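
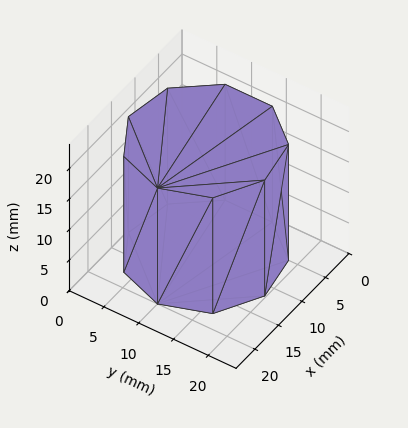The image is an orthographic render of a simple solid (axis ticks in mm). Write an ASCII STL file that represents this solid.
Reading the render: the shape is a regular 9-sided prism (a cylinder approximated with 9 flat sides), circumscribed radius ≈ 10 mm, height ≈ 19 mm (dimensions read to the nearest mm from the axis ticks). For the STL, each face is triangulated and given an outward normal.

solid part
  facet normal 0.0000 0.0000 -1.0000
    outer loop
      vertex 11.7 19.8 0.0
      vertex 17.7 16.4 0.0
      vertex 20.0 10.0 0.0
    endloop
  endfacet
  facet normal 0.0000 0.0000 -1.0000
    outer loop
      vertex 5.0 18.7 0.0
      vertex 11.7 19.8 0.0
      vertex 20.0 10.0 0.0
    endloop
  endfacet
  facet normal 0.0000 0.0000 -1.0000
    outer loop
      vertex 0.6 13.4 0.0
      vertex 5.0 18.7 0.0
      vertex 20.0 10.0 0.0
    endloop
  endfacet
  facet normal 0.0000 0.0000 -1.0000
    outer loop
      vertex 0.6 6.6 0.0
      vertex 0.6 13.4 0.0
      vertex 20.0 10.0 0.0
    endloop
  endfacet
  facet normal 0.0000 0.0000 -1.0000
    outer loop
      vertex 5.0 1.3 0.0
      vertex 0.6 6.6 0.0
      vertex 20.0 10.0 0.0
    endloop
  endfacet
  facet normal 0.0000 0.0000 -1.0000
    outer loop
      vertex 11.7 0.2 0.0
      vertex 5.0 1.3 0.0
      vertex 20.0 10.0 0.0
    endloop
  endfacet
  facet normal 0.0000 0.0000 -1.0000
    outer loop
      vertex 17.7 3.6 0.0
      vertex 11.7 0.2 0.0
      vertex 20.0 10.0 0.0
    endloop
  endfacet
  facet normal 0.0000 0.0000 1.0000
    outer loop
      vertex 20.0 10.0 19.0
      vertex 17.7 16.4 19.0
      vertex 11.7 19.8 19.0
    endloop
  endfacet
  facet normal 0.0000 0.0000 1.0000
    outer loop
      vertex 20.0 10.0 19.0
      vertex 11.7 19.8 19.0
      vertex 5.0 18.7 19.0
    endloop
  endfacet
  facet normal 0.0000 0.0000 1.0000
    outer loop
      vertex 20.0 10.0 19.0
      vertex 5.0 18.7 19.0
      vertex 0.6 13.4 19.0
    endloop
  endfacet
  facet normal 0.0000 0.0000 1.0000
    outer loop
      vertex 20.0 10.0 19.0
      vertex 0.6 13.4 19.0
      vertex 0.6 6.6 19.0
    endloop
  endfacet
  facet normal 0.0000 0.0000 1.0000
    outer loop
      vertex 20.0 10.0 19.0
      vertex 0.6 6.6 19.0
      vertex 5.0 1.3 19.0
    endloop
  endfacet
  facet normal 0.0000 0.0000 1.0000
    outer loop
      vertex 20.0 10.0 19.0
      vertex 5.0 1.3 19.0
      vertex 11.7 0.2 19.0
    endloop
  endfacet
  facet normal 0.0000 0.0000 1.0000
    outer loop
      vertex 20.0 10.0 19.0
      vertex 11.7 0.2 19.0
      vertex 17.7 3.6 19.0
    endloop
  endfacet
  facet normal 0.9411 0.3382 0.0000
    outer loop
      vertex 20.0 10.0 0.0
      vertex 17.7 16.4 0.0
      vertex 17.7 16.4 19.0
    endloop
  endfacet
  facet normal 0.9411 0.3382 0.0000
    outer loop
      vertex 20.0 10.0 0.0
      vertex 17.7 16.4 19.0
      vertex 20.0 10.0 19.0
    endloop
  endfacet
  facet normal 0.4930 0.8700 0.0000
    outer loop
      vertex 17.7 16.4 0.0
      vertex 11.7 19.8 0.0
      vertex 11.7 19.8 19.0
    endloop
  endfacet
  facet normal 0.4930 0.8700 0.0000
    outer loop
      vertex 17.7 16.4 0.0
      vertex 11.7 19.8 19.0
      vertex 17.7 16.4 19.0
    endloop
  endfacet
  facet normal -0.1620 0.9868 0.0000
    outer loop
      vertex 11.7 19.8 0.0
      vertex 5.0 18.7 0.0
      vertex 5.0 18.7 19.0
    endloop
  endfacet
  facet normal -0.1620 0.9868 0.0000
    outer loop
      vertex 11.7 19.8 0.0
      vertex 5.0 18.7 19.0
      vertex 11.7 19.8 19.0
    endloop
  endfacet
  facet normal -0.7694 0.6388 0.0000
    outer loop
      vertex 5.0 18.7 0.0
      vertex 0.6 13.4 0.0
      vertex 0.6 13.4 19.0
    endloop
  endfacet
  facet normal -0.7694 0.6388 0.0000
    outer loop
      vertex 5.0 18.7 0.0
      vertex 0.6 13.4 19.0
      vertex 5.0 18.7 19.0
    endloop
  endfacet
  facet normal -1.0000 0.0000 0.0000
    outer loop
      vertex 0.6 13.4 0.0
      vertex 0.6 6.6 0.0
      vertex 0.6 6.6 19.0
    endloop
  endfacet
  facet normal -1.0000 0.0000 0.0000
    outer loop
      vertex 0.6 13.4 0.0
      vertex 0.6 6.6 19.0
      vertex 0.6 13.4 19.0
    endloop
  endfacet
  facet normal -0.7694 -0.6388 0.0000
    outer loop
      vertex 0.6 6.6 0.0
      vertex 5.0 1.3 0.0
      vertex 5.0 1.3 19.0
    endloop
  endfacet
  facet normal -0.7694 -0.6388 0.0000
    outer loop
      vertex 0.6 6.6 0.0
      vertex 5.0 1.3 19.0
      vertex 0.6 6.6 19.0
    endloop
  endfacet
  facet normal -0.1620 -0.9868 0.0000
    outer loop
      vertex 5.0 1.3 0.0
      vertex 11.7 0.2 0.0
      vertex 11.7 0.2 19.0
    endloop
  endfacet
  facet normal -0.1620 -0.9868 0.0000
    outer loop
      vertex 5.0 1.3 0.0
      vertex 11.7 0.2 19.0
      vertex 5.0 1.3 19.0
    endloop
  endfacet
  facet normal 0.4930 -0.8700 0.0000
    outer loop
      vertex 11.7 0.2 0.0
      vertex 17.7 3.6 0.0
      vertex 17.7 3.6 19.0
    endloop
  endfacet
  facet normal 0.4930 -0.8700 0.0000
    outer loop
      vertex 11.7 0.2 0.0
      vertex 17.7 3.6 19.0
      vertex 11.7 0.2 19.0
    endloop
  endfacet
  facet normal 0.9411 -0.3382 0.0000
    outer loop
      vertex 17.7 3.6 0.0
      vertex 20.0 10.0 0.0
      vertex 20.0 10.0 19.0
    endloop
  endfacet
  facet normal 0.9411 -0.3382 0.0000
    outer loop
      vertex 17.7 3.6 0.0
      vertex 20.0 10.0 19.0
      vertex 17.7 3.6 19.0
    endloop
  endfacet
endsolid part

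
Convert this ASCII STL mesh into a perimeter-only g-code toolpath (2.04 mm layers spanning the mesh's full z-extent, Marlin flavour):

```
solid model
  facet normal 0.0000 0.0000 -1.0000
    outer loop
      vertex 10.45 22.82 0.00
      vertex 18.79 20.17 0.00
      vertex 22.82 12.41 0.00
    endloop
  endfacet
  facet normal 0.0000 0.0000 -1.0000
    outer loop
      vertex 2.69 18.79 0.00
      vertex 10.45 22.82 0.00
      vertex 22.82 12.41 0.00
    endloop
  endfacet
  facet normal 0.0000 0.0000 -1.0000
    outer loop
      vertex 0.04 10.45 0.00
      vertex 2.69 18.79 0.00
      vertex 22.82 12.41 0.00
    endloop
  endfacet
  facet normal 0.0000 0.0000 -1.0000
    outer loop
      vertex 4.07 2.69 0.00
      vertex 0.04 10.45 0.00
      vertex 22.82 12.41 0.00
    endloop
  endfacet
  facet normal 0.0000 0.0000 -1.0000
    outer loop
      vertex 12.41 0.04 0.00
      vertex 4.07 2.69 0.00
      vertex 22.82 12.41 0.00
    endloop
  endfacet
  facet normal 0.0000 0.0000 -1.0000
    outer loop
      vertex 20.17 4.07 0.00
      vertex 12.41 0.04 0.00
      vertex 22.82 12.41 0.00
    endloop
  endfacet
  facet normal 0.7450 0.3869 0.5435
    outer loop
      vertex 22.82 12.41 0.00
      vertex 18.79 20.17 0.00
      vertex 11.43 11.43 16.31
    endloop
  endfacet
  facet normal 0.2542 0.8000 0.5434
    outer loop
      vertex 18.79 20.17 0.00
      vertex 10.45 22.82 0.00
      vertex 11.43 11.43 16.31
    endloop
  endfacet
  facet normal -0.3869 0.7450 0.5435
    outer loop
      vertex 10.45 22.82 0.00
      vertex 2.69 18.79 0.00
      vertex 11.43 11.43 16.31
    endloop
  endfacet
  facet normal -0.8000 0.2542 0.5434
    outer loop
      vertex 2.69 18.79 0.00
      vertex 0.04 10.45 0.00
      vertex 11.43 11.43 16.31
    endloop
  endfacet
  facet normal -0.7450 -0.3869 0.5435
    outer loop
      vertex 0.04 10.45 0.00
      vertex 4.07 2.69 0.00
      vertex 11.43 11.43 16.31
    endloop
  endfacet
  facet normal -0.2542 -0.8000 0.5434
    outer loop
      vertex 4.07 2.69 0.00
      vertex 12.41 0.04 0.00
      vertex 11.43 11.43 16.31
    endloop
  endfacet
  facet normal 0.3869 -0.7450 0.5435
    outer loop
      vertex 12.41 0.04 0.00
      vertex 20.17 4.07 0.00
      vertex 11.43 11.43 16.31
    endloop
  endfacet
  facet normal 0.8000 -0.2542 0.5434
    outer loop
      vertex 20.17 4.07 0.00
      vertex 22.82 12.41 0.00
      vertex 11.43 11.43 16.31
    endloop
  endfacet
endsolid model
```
; perimeter-only toolpath
G21 ; units = mm
G90 ; absolute positioning
G28 ; home
; layer 1
G0 Z2.04
G0 X21.40 Y12.29
G1 X17.87 Y19.08
G1 X10.57 Y21.40
G1 X3.78 Y17.87
G1 X1.46 Y10.57
G1 X4.99 Y3.78
G1 X12.29 Y1.46
G1 X19.08 Y4.99
G1 X21.40 Y12.29
; layer 2
G0 Z4.08
G0 X19.97 Y12.17
G1 X16.95 Y17.98
G1 X10.70 Y19.97
G1 X4.88 Y16.95
G1 X2.89 Y10.70
G1 X5.91 Y4.88
G1 X12.17 Y2.89
G1 X17.98 Y5.91
G1 X19.97 Y12.17
; layer 3
G0 Z6.12
G0 X18.55 Y12.04
G1 X16.03 Y16.89
G1 X10.82 Y18.55
G1 X5.97 Y16.03
G1 X4.31 Y10.82
G1 X6.83 Y5.97
G1 X12.04 Y4.31
G1 X16.89 Y6.83
G1 X18.55 Y12.04
; layer 4
G0 Z8.15
G0 X17.12 Y11.92
G1 X15.11 Y15.80
G1 X10.94 Y17.12
G1 X7.06 Y15.11
G1 X5.73 Y10.94
G1 X7.75 Y7.06
G1 X11.92 Y5.73
G1 X15.80 Y7.75
G1 X17.12 Y11.92
; layer 5
G0 Z10.19
G0 X15.70 Y11.80
G1 X14.19 Y14.71
G1 X11.06 Y15.70
G1 X8.15 Y14.19
G1 X7.16 Y11.06
G1 X8.67 Y8.15
G1 X11.80 Y7.16
G1 X14.71 Y8.67
G1 X15.70 Y11.80
; layer 6
G0 Z12.23
G0 X14.28 Y11.68
G1 X13.27 Y13.62
G1 X11.18 Y14.28
G1 X9.24 Y13.27
G1 X8.58 Y11.18
G1 X9.59 Y9.24
G1 X11.68 Y8.58
G1 X13.62 Y9.59
G1 X14.28 Y11.68
; layer 7
G0 Z14.27
G0 X12.85 Y11.55
G1 X12.35 Y12.52
G1 X11.31 Y12.85
G1 X10.34 Y12.35
G1 X10.01 Y11.31
G1 X10.51 Y10.34
G1 X11.55 Y10.01
G1 X12.52 Y10.51
G1 X12.85 Y11.55
M2 ; end

The solid is a regular 8-sided pyramid, base circumscribed radius ≈ 11.4 mm, apex at z ≈ 16.3 mm. Slicing at Δz = 2.04 mm — 8 equal slices spanning the solid's height, so layer i sits at z = i·h/8 — gives 7 non-empty perimeters. Each is a 8-segment closed polygon; G0 lifts to the layer z and rapids to the start vertex, then G1 traces the edges. The cross-section shrinks linearly with z (the slice at the apex is degenerate and omitted).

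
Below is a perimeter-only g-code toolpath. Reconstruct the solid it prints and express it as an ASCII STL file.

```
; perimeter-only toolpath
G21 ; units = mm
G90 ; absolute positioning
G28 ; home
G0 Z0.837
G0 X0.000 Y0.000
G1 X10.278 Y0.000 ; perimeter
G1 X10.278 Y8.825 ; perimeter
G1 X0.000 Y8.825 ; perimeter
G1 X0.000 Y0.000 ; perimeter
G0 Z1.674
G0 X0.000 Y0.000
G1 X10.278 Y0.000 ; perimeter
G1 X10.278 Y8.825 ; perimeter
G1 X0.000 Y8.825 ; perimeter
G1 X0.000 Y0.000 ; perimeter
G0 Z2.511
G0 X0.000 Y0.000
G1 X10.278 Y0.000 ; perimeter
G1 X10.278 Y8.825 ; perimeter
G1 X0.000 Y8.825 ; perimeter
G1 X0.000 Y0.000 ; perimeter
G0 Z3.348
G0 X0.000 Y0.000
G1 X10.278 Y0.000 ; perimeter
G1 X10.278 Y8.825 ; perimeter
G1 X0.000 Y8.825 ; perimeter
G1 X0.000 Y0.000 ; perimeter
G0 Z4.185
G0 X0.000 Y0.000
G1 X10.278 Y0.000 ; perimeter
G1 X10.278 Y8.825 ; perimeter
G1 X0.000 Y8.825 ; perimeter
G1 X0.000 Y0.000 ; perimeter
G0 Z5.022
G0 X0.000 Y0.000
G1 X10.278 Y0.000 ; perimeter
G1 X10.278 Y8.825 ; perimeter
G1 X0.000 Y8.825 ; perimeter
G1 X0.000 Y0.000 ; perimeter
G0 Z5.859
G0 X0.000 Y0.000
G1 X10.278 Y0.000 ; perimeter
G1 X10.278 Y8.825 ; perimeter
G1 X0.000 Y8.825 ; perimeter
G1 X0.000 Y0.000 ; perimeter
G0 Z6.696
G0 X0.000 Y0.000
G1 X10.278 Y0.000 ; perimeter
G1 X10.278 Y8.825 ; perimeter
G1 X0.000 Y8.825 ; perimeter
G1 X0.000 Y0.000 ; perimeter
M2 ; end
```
solid part
  facet normal 0.0000 0.0000 -1.0000
    outer loop
      vertex 10.278 8.825 0.000
      vertex 10.278 0.000 0.000
      vertex 0.000 0.000 0.000
    endloop
  endfacet
  facet normal 0.0000 0.0000 -1.0000
    outer loop
      vertex 0.000 8.825 0.000
      vertex 10.278 8.825 0.000
      vertex 0.000 0.000 0.000
    endloop
  endfacet
  facet normal 0.0000 0.0000 1.0000
    outer loop
      vertex 0.000 0.000 6.696
      vertex 10.278 0.000 6.696
      vertex 10.278 8.825 6.696
    endloop
  endfacet
  facet normal 0.0000 0.0000 1.0000
    outer loop
      vertex 0.000 0.000 6.696
      vertex 10.278 8.825 6.696
      vertex 0.000 8.825 6.696
    endloop
  endfacet
  facet normal 0.0000 -1.0000 0.0000
    outer loop
      vertex 0.000 0.000 0.000
      vertex 10.278 0.000 0.000
      vertex 10.278 0.000 6.696
    endloop
  endfacet
  facet normal 0.0000 -1.0000 0.0000
    outer loop
      vertex 0.000 0.000 0.000
      vertex 10.278 0.000 6.696
      vertex 0.000 0.000 6.696
    endloop
  endfacet
  facet normal 0.0000 1.0000 0.0000
    outer loop
      vertex 10.278 8.825 6.696
      vertex 10.278 8.825 0.000
      vertex 0.000 8.825 0.000
    endloop
  endfacet
  facet normal 0.0000 1.0000 0.0000
    outer loop
      vertex 0.000 8.825 6.696
      vertex 10.278 8.825 6.696
      vertex 0.000 8.825 0.000
    endloop
  endfacet
  facet normal -1.0000 0.0000 0.0000
    outer loop
      vertex 0.000 8.825 6.696
      vertex 0.000 8.825 0.000
      vertex 0.000 0.000 0.000
    endloop
  endfacet
  facet normal -1.0000 0.0000 0.0000
    outer loop
      vertex 0.000 0.000 6.696
      vertex 0.000 8.825 6.696
      vertex 0.000 0.000 0.000
    endloop
  endfacet
  facet normal 1.0000 0.0000 0.0000
    outer loop
      vertex 10.278 0.000 0.000
      vertex 10.278 8.825 0.000
      vertex 10.278 8.825 6.696
    endloop
  endfacet
  facet normal 1.0000 0.0000 0.0000
    outer loop
      vertex 10.278 0.000 0.000
      vertex 10.278 8.825 6.696
      vertex 10.278 0.000 6.696
    endloop
  endfacet
endsolid part

The G0 Z moves step by Δz≈0.837 mm. Every layer's G1 loop is the same polygon, so the solid is a straight extrusion of it from z=0 to z≈6.7. Closing with flat bottom and top caps and triangulating gives 12 facets — a rectangular box, roughly 10.3 × 8.82 mm footprint and 6.7 mm tall.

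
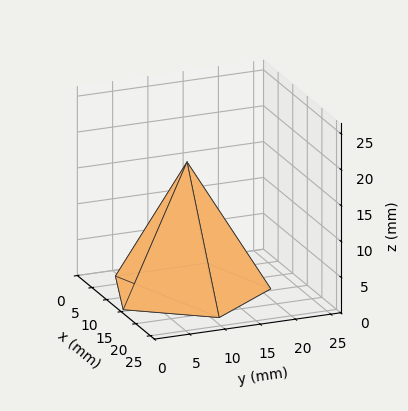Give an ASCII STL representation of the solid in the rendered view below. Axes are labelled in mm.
Reading the render: the shape is a regular 5-sided pyramid, base circumscribed radius ≈ 11 mm, apex at z ≈ 18 mm (dimensions read to the nearest mm from the axis ticks). For the STL, each face is triangulated and given an outward normal.

solid part
  facet normal 0.0000 0.0000 -1.0000
    outer loop
      vertex 2.10 17.47 0.00
      vertex 14.40 21.46 0.00
      vertex 22.00 11.00 0.00
    endloop
  endfacet
  facet normal 0.0000 0.0000 -1.0000
    outer loop
      vertex 2.10 4.53 0.00
      vertex 2.10 17.47 0.00
      vertex 22.00 11.00 0.00
    endloop
  endfacet
  facet normal 0.0000 0.0000 -1.0000
    outer loop
      vertex 14.40 0.54 0.00
      vertex 2.10 4.53 0.00
      vertex 22.00 11.00 0.00
    endloop
  endfacet
  facet normal 0.7252 0.5269 0.4432
    outer loop
      vertex 22.00 11.00 0.00
      vertex 14.40 21.46 0.00
      vertex 11.00 11.00 18.00
    endloop
  endfacet
  facet normal -0.2766 0.8527 0.4432
    outer loop
      vertex 14.40 21.46 0.00
      vertex 2.10 17.47 0.00
      vertex 11.00 11.00 18.00
    endloop
  endfacet
  facet normal -0.8964 0.0000 0.4432
    outer loop
      vertex 2.10 17.47 0.00
      vertex 2.10 4.53 0.00
      vertex 11.00 11.00 18.00
    endloop
  endfacet
  facet normal -0.2766 -0.8527 0.4432
    outer loop
      vertex 2.10 4.53 0.00
      vertex 14.40 0.54 0.00
      vertex 11.00 11.00 18.00
    endloop
  endfacet
  facet normal 0.7252 -0.5269 0.4432
    outer loop
      vertex 14.40 0.54 0.00
      vertex 22.00 11.00 0.00
      vertex 11.00 11.00 18.00
    endloop
  endfacet
endsolid part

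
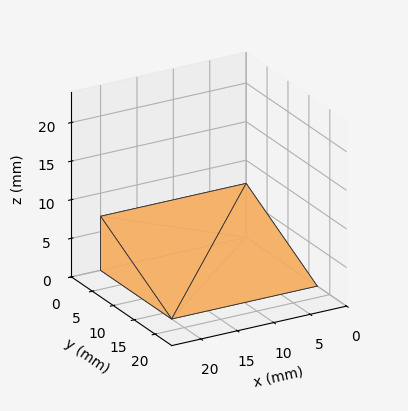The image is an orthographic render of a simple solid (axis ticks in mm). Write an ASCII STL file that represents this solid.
Reading the render: the shape is a wedge (ramp): 20 × 17 mm base, rising to 7 mm along the y=0 edge and sloping linearly to z=0 at y=17 (dimensions read to the nearest mm from the axis ticks). For the STL, each face is triangulated and given an outward normal.

solid part
  facet normal 0.0000 0.0000 -1.0000
    outer loop
      vertex 20.00 17.00 0.00
      vertex 20.00 0.00 0.00
      vertex 0.00 0.00 0.00
    endloop
  endfacet
  facet normal 0.0000 0.0000 -1.0000
    outer loop
      vertex 0.00 17.00 0.00
      vertex 20.00 17.00 0.00
      vertex 0.00 0.00 0.00
    endloop
  endfacet
  facet normal 0.0000 -1.0000 0.0000
    outer loop
      vertex 0.00 0.00 0.00
      vertex 20.00 0.00 0.00
      vertex 20.00 0.00 7.00
    endloop
  endfacet
  facet normal 0.0000 -1.0000 0.0000
    outer loop
      vertex 0.00 0.00 0.00
      vertex 20.00 0.00 7.00
      vertex 0.00 0.00 7.00
    endloop
  endfacet
  facet normal 0.0000 0.3807 0.9247
    outer loop
      vertex 0.00 0.00 7.00
      vertex 20.00 0.00 7.00
      vertex 20.00 17.00 0.00
    endloop
  endfacet
  facet normal 0.0000 0.3807 0.9247
    outer loop
      vertex 0.00 0.00 7.00
      vertex 20.00 17.00 0.00
      vertex 0.00 17.00 0.00
    endloop
  endfacet
  facet normal -1.0000 0.0000 0.0000
    outer loop
      vertex 0.00 0.00 7.00
      vertex 0.00 17.00 0.00
      vertex 0.00 0.00 0.00
    endloop
  endfacet
  facet normal 1.0000 0.0000 0.0000
    outer loop
      vertex 20.00 0.00 0.00
      vertex 20.00 17.00 0.00
      vertex 20.00 0.00 7.00
    endloop
  endfacet
endsolid part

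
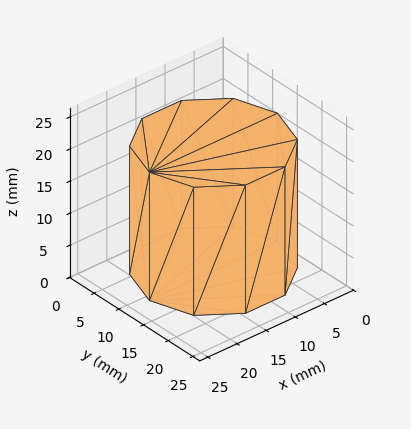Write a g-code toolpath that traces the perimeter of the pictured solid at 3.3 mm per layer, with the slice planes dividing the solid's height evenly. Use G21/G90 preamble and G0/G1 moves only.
Reading the render: the shape is a regular 10-sided prism (a cylinder approximated with 10 flat sides), circumscribed radius ≈ 11 mm, height ≈ 20 mm (dimensions read to the nearest mm from the axis ticks). For the g-code, the solid's height is divided into equal slices at the stated Δz and each level perimeter traced with G1 moves after a G0 lift.

; perimeter-only toolpath
G21 ; units = mm
G90 ; absolute positioning
G28 ; home
; layer 1
G0 Z3.3
G0 X22.0 Y11.0
G1 X19.9 Y17.5
G1 X14.4 Y21.5
G1 X7.6 Y21.5
G1 X2.1 Y17.5
G1 X0.0 Y11.0
G1 X2.1 Y4.5
G1 X7.6 Y0.5
G1 X14.4 Y0.5
G1 X19.9 Y4.5
G1 X22.0 Y11.0
; layer 2
G0 Z6.7
G0 X22.0 Y11.0
G1 X19.9 Y17.5
G1 X14.4 Y21.5
G1 X7.6 Y21.5
G1 X2.1 Y17.5
G1 X0.0 Y11.0
G1 X2.1 Y4.5
G1 X7.6 Y0.5
G1 X14.4 Y0.5
G1 X19.9 Y4.5
G1 X22.0 Y11.0
; layer 3
G0 Z10.0
G0 X22.0 Y11.0
G1 X19.9 Y17.5
G1 X14.4 Y21.5
G1 X7.6 Y21.5
G1 X2.1 Y17.5
G1 X0.0 Y11.0
G1 X2.1 Y4.5
G1 X7.6 Y0.5
G1 X14.4 Y0.5
G1 X19.9 Y4.5
G1 X22.0 Y11.0
; layer 4
G0 Z13.3
G0 X22.0 Y11.0
G1 X19.9 Y17.5
G1 X14.4 Y21.5
G1 X7.6 Y21.5
G1 X2.1 Y17.5
G1 X0.0 Y11.0
G1 X2.1 Y4.5
G1 X7.6 Y0.5
G1 X14.4 Y0.5
G1 X19.9 Y4.5
G1 X22.0 Y11.0
; layer 5
G0 Z16.7
G0 X22.0 Y11.0
G1 X19.9 Y17.5
G1 X14.4 Y21.5
G1 X7.6 Y21.5
G1 X2.1 Y17.5
G1 X0.0 Y11.0
G1 X2.1 Y4.5
G1 X7.6 Y0.5
G1 X14.4 Y0.5
G1 X19.9 Y4.5
G1 X22.0 Y11.0
; layer 6
G0 Z20.0
G0 X22.0 Y11.0
G1 X19.9 Y17.5
G1 X14.4 Y21.5
G1 X7.6 Y21.5
G1 X2.1 Y17.5
G1 X0.0 Y11.0
G1 X2.1 Y4.5
G1 X7.6 Y0.5
G1 X14.4 Y0.5
G1 X19.9 Y4.5
G1 X22.0 Y11.0
M2 ; end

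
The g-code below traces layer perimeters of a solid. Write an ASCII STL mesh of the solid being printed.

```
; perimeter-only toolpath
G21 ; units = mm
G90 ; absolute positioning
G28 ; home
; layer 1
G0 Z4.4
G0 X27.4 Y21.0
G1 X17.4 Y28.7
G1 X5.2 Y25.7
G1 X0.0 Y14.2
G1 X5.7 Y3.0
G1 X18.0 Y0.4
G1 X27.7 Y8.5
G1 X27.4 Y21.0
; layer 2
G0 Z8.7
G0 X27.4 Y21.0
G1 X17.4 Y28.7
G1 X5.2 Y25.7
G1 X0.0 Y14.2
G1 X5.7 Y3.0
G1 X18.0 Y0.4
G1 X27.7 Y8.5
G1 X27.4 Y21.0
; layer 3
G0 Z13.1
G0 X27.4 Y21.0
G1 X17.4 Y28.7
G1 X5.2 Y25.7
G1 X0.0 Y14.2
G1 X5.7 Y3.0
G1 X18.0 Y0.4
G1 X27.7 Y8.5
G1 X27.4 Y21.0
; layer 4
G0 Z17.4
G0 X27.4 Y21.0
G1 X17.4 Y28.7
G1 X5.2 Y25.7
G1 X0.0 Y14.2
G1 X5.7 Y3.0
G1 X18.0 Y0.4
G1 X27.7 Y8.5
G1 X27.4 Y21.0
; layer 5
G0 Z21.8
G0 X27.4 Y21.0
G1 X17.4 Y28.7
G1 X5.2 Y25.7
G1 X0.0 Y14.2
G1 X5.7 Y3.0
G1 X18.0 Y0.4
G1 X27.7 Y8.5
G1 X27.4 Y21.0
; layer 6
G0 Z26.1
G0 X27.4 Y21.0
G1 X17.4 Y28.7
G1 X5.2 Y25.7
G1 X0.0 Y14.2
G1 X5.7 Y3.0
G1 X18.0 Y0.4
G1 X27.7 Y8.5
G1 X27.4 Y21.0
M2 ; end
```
solid part
  facet normal 0.0000 0.0000 -1.0000
    outer loop
      vertex 5.2 25.7 0.0
      vertex 17.4 28.7 0.0
      vertex 27.4 21.0 0.0
    endloop
  endfacet
  facet normal 0.0000 0.0000 -1.0000
    outer loop
      vertex 0.0 14.2 0.0
      vertex 5.2 25.7 0.0
      vertex 27.4 21.0 0.0
    endloop
  endfacet
  facet normal 0.0000 0.0000 -1.0000
    outer loop
      vertex 5.7 3.0 0.0
      vertex 0.0 14.2 0.0
      vertex 27.4 21.0 0.0
    endloop
  endfacet
  facet normal 0.0000 0.0000 -1.0000
    outer loop
      vertex 18.0 0.4 0.0
      vertex 5.7 3.0 0.0
      vertex 27.4 21.0 0.0
    endloop
  endfacet
  facet normal 0.0000 0.0000 -1.0000
    outer loop
      vertex 27.7 8.5 0.0
      vertex 18.0 0.4 0.0
      vertex 27.4 21.0 0.0
    endloop
  endfacet
  facet normal 0.0000 0.0000 1.0000
    outer loop
      vertex 27.4 21.0 26.1
      vertex 17.4 28.7 26.1
      vertex 5.2 25.7 26.1
    endloop
  endfacet
  facet normal 0.0000 0.0000 1.0000
    outer loop
      vertex 27.4 21.0 26.1
      vertex 5.2 25.7 26.1
      vertex 0.0 14.2 26.1
    endloop
  endfacet
  facet normal 0.0000 0.0000 1.0000
    outer loop
      vertex 27.4 21.0 26.1
      vertex 0.0 14.2 26.1
      vertex 5.7 3.0 26.1
    endloop
  endfacet
  facet normal 0.0000 0.0000 1.0000
    outer loop
      vertex 27.4 21.0 26.1
      vertex 5.7 3.0 26.1
      vertex 18.0 0.4 26.1
    endloop
  endfacet
  facet normal 0.0000 0.0000 1.0000
    outer loop
      vertex 27.4 21.0 26.1
      vertex 18.0 0.4 26.1
      vertex 27.7 8.5 26.1
    endloop
  endfacet
  facet normal 0.6101 0.7923 0.0000
    outer loop
      vertex 27.4 21.0 0.0
      vertex 17.4 28.7 0.0
      vertex 17.4 28.7 26.1
    endloop
  endfacet
  facet normal 0.6101 0.7923 0.0000
    outer loop
      vertex 27.4 21.0 0.0
      vertex 17.4 28.7 26.1
      vertex 27.4 21.0 26.1
    endloop
  endfacet
  facet normal -0.2388 0.9711 0.0000
    outer loop
      vertex 17.4 28.7 0.0
      vertex 5.2 25.7 0.0
      vertex 5.2 25.7 26.1
    endloop
  endfacet
  facet normal -0.2388 0.9711 0.0000
    outer loop
      vertex 17.4 28.7 0.0
      vertex 5.2 25.7 26.1
      vertex 17.4 28.7 26.1
    endloop
  endfacet
  facet normal -0.9112 0.4120 0.0000
    outer loop
      vertex 5.2 25.7 0.0
      vertex 0.0 14.2 0.0
      vertex 0.0 14.2 26.1
    endloop
  endfacet
  facet normal -0.9112 0.4120 0.0000
    outer loop
      vertex 5.2 25.7 0.0
      vertex 0.0 14.2 26.1
      vertex 5.2 25.7 26.1
    endloop
  endfacet
  facet normal -0.8912 -0.4536 0.0000
    outer loop
      vertex 0.0 14.2 0.0
      vertex 5.7 3.0 0.0
      vertex 5.7 3.0 26.1
    endloop
  endfacet
  facet normal -0.8912 -0.4536 0.0000
    outer loop
      vertex 0.0 14.2 0.0
      vertex 5.7 3.0 26.1
      vertex 0.0 14.2 26.1
    endloop
  endfacet
  facet normal -0.2068 -0.9784 0.0000
    outer loop
      vertex 5.7 3.0 0.0
      vertex 18.0 0.4 0.0
      vertex 18.0 0.4 26.1
    endloop
  endfacet
  facet normal -0.2068 -0.9784 0.0000
    outer loop
      vertex 5.7 3.0 0.0
      vertex 18.0 0.4 26.1
      vertex 5.7 3.0 26.1
    endloop
  endfacet
  facet normal 0.6410 -0.7676 0.0000
    outer loop
      vertex 18.0 0.4 0.0
      vertex 27.7 8.5 0.0
      vertex 27.7 8.5 26.1
    endloop
  endfacet
  facet normal 0.6410 -0.7676 0.0000
    outer loop
      vertex 18.0 0.4 0.0
      vertex 27.7 8.5 26.1
      vertex 18.0 0.4 26.1
    endloop
  endfacet
  facet normal 0.9997 0.0240 0.0000
    outer loop
      vertex 27.7 8.5 0.0
      vertex 27.4 21.0 0.0
      vertex 27.4 21.0 26.1
    endloop
  endfacet
  facet normal 0.9997 0.0240 0.0000
    outer loop
      vertex 27.7 8.5 0.0
      vertex 27.4 21.0 26.1
      vertex 27.7 8.5 26.1
    endloop
  endfacet
endsolid part

The G0 Z moves step by Δz≈4.4 mm. Every layer's G1 loop is the same polygon, so the solid is a straight extrusion of it from z=0 to z≈26.1. Closing with flat bottom and top caps and triangulating gives 24 facets — a regular 7-sided prism (a cylinder approximated with 7 flat sides), circumscribed radius ≈ 14.5 mm, height ≈ 26.1 mm.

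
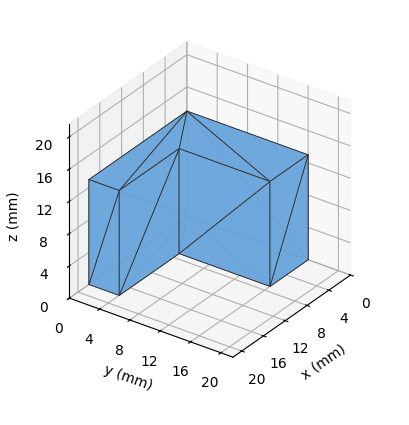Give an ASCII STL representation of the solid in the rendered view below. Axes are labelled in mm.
Reading the render: the shape is an L-shaped prism: outer 18 × 16 mm, arm thicknesses ≈ 4 mm (horizontal) and 7 mm (vertical), extruded 13 mm in z (dimensions read to the nearest mm from the axis ticks). For the STL, each face is triangulated and given an outward normal.

solid part
  facet normal 0.0000 0.0000 -1.0000
    outer loop
      vertex 18.0 4.0 0.0
      vertex 18.0 0.0 0.0
      vertex 0.0 0.0 0.0
    endloop
  endfacet
  facet normal 0.0000 0.0000 -1.0000
    outer loop
      vertex 7.0 4.0 0.0
      vertex 18.0 4.0 0.0
      vertex 0.0 0.0 0.0
    endloop
  endfacet
  facet normal 0.0000 0.0000 -1.0000
    outer loop
      vertex 7.0 16.0 0.0
      vertex 7.0 4.0 0.0
      vertex 0.0 0.0 0.0
    endloop
  endfacet
  facet normal 0.0000 0.0000 -1.0000
    outer loop
      vertex 0.0 16.0 0.0
      vertex 7.0 16.0 0.0
      vertex 0.0 0.0 0.0
    endloop
  endfacet
  facet normal 0.0000 0.0000 1.0000
    outer loop
      vertex 0.0 0.0 13.0
      vertex 18.0 0.0 13.0
      vertex 18.0 4.0 13.0
    endloop
  endfacet
  facet normal 0.0000 0.0000 1.0000
    outer loop
      vertex 0.0 0.0 13.0
      vertex 18.0 4.0 13.0
      vertex 7.0 4.0 13.0
    endloop
  endfacet
  facet normal 0.0000 0.0000 1.0000
    outer loop
      vertex 0.0 0.0 13.0
      vertex 7.0 4.0 13.0
      vertex 7.0 16.0 13.0
    endloop
  endfacet
  facet normal 0.0000 0.0000 1.0000
    outer loop
      vertex 0.0 0.0 13.0
      vertex 7.0 16.0 13.0
      vertex 0.0 16.0 13.0
    endloop
  endfacet
  facet normal 0.0000 -1.0000 0.0000
    outer loop
      vertex 0.0 0.0 0.0
      vertex 18.0 0.0 0.0
      vertex 18.0 0.0 13.0
    endloop
  endfacet
  facet normal 0.0000 -1.0000 0.0000
    outer loop
      vertex 0.0 0.0 0.0
      vertex 18.0 0.0 13.0
      vertex 0.0 0.0 13.0
    endloop
  endfacet
  facet normal 1.0000 0.0000 0.0000
    outer loop
      vertex 18.0 0.0 0.0
      vertex 18.0 4.0 0.0
      vertex 18.0 4.0 13.0
    endloop
  endfacet
  facet normal 1.0000 0.0000 0.0000
    outer loop
      vertex 18.0 0.0 0.0
      vertex 18.0 4.0 13.0
      vertex 18.0 0.0 13.0
    endloop
  endfacet
  facet normal 0.0000 1.0000 0.0000
    outer loop
      vertex 18.0 4.0 0.0
      vertex 7.0 4.0 0.0
      vertex 7.0 4.0 13.0
    endloop
  endfacet
  facet normal 0.0000 1.0000 0.0000
    outer loop
      vertex 18.0 4.0 0.0
      vertex 7.0 4.0 13.0
      vertex 18.0 4.0 13.0
    endloop
  endfacet
  facet normal 1.0000 0.0000 0.0000
    outer loop
      vertex 7.0 4.0 0.0
      vertex 7.0 16.0 0.0
      vertex 7.0 16.0 13.0
    endloop
  endfacet
  facet normal 1.0000 0.0000 0.0000
    outer loop
      vertex 7.0 4.0 0.0
      vertex 7.0 16.0 13.0
      vertex 7.0 4.0 13.0
    endloop
  endfacet
  facet normal 0.0000 1.0000 0.0000
    outer loop
      vertex 7.0 16.0 0.0
      vertex 0.0 16.0 0.0
      vertex 0.0 16.0 13.0
    endloop
  endfacet
  facet normal 0.0000 1.0000 0.0000
    outer loop
      vertex 7.0 16.0 0.0
      vertex 0.0 16.0 13.0
      vertex 7.0 16.0 13.0
    endloop
  endfacet
  facet normal -1.0000 0.0000 0.0000
    outer loop
      vertex 0.0 16.0 0.0
      vertex 0.0 0.0 0.0
      vertex 0.0 0.0 13.0
    endloop
  endfacet
  facet normal -1.0000 0.0000 0.0000
    outer loop
      vertex 0.0 16.0 0.0
      vertex 0.0 0.0 13.0
      vertex 0.0 16.0 13.0
    endloop
  endfacet
endsolid part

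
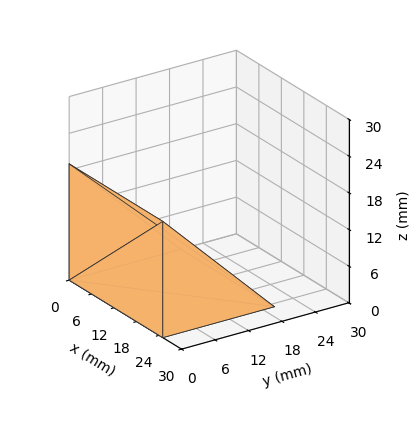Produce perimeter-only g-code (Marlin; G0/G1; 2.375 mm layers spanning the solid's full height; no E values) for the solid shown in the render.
Reading the render: the shape is a wedge (ramp): 25 × 20 mm base, rising to 19 mm along the y=0 edge and sloping linearly to z=0 at y=20 (dimensions read to the nearest mm from the axis ticks). For the g-code, the solid's height is divided into equal slices at the stated Δz and each level perimeter traced with G1 moves after a G0 lift.

; perimeter-only toolpath
G21 ; units = mm
G90 ; absolute positioning
G28 ; home
; layer 1
G0 Z2.375
G0 X0.000 Y0.000
G1 X25.000 Y0.000
G1 X25.000 Y17.500
G1 X0.000 Y17.500
G1 X0.000 Y0.000
; layer 2
G0 Z4.750
G0 X0.000 Y0.000
G1 X25.000 Y0.000
G1 X25.000 Y15.000
G1 X0.000 Y15.000
G1 X0.000 Y0.000
; layer 3
G0 Z7.125
G0 X0.000 Y0.000
G1 X25.000 Y0.000
G1 X25.000 Y12.500
G1 X0.000 Y12.500
G1 X0.000 Y0.000
; layer 4
G0 Z9.500
G0 X0.000 Y0.000
G1 X25.000 Y0.000
G1 X25.000 Y10.000
G1 X0.000 Y10.000
G1 X0.000 Y0.000
; layer 5
G0 Z11.875
G0 X0.000 Y0.000
G1 X25.000 Y0.000
G1 X25.000 Y7.500
G1 X0.000 Y7.500
G1 X0.000 Y0.000
; layer 6
G0 Z14.250
G0 X0.000 Y0.000
G1 X25.000 Y0.000
G1 X25.000 Y5.000
G1 X0.000 Y5.000
G1 X0.000 Y0.000
; layer 7
G0 Z16.625
G0 X0.000 Y0.000
G1 X25.000 Y0.000
G1 X25.000 Y2.500
G1 X0.000 Y2.500
G1 X0.000 Y0.000
M2 ; end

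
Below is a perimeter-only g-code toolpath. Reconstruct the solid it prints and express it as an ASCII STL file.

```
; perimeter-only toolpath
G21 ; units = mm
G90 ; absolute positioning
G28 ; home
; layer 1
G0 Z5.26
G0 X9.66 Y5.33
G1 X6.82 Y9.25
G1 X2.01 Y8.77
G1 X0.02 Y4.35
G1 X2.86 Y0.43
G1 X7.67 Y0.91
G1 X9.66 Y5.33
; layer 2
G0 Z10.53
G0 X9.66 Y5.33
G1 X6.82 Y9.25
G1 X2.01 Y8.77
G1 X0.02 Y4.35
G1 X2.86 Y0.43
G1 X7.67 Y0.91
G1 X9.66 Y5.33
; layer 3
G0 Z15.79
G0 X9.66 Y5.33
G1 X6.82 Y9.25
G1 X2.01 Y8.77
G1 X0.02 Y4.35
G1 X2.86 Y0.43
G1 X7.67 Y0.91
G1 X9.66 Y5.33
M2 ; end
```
solid part
  facet normal 0.0000 0.0000 -1.0000
    outer loop
      vertex 2.01 8.77 0.00
      vertex 6.82 9.25 0.00
      vertex 9.66 5.33 0.00
    endloop
  endfacet
  facet normal 0.0000 0.0000 -1.0000
    outer loop
      vertex 0.02 4.35 0.00
      vertex 2.01 8.77 0.00
      vertex 9.66 5.33 0.00
    endloop
  endfacet
  facet normal 0.0000 0.0000 -1.0000
    outer loop
      vertex 2.86 0.43 0.00
      vertex 0.02 4.35 0.00
      vertex 9.66 5.33 0.00
    endloop
  endfacet
  facet normal 0.0000 0.0000 -1.0000
    outer loop
      vertex 7.67 0.91 0.00
      vertex 2.86 0.43 0.00
      vertex 9.66 5.33 0.00
    endloop
  endfacet
  facet normal 0.0000 0.0000 1.0000
    outer loop
      vertex 9.66 5.33 15.79
      vertex 6.82 9.25 15.79
      vertex 2.01 8.77 15.79
    endloop
  endfacet
  facet normal 0.0000 0.0000 1.0000
    outer loop
      vertex 9.66 5.33 15.79
      vertex 2.01 8.77 15.79
      vertex 0.02 4.35 15.79
    endloop
  endfacet
  facet normal 0.0000 0.0000 1.0000
    outer loop
      vertex 9.66 5.33 15.79
      vertex 0.02 4.35 15.79
      vertex 2.86 0.43 15.79
    endloop
  endfacet
  facet normal 0.0000 0.0000 1.0000
    outer loop
      vertex 9.66 5.33 15.79
      vertex 2.86 0.43 15.79
      vertex 7.67 0.91 15.79
    endloop
  endfacet
  facet normal 0.8098 0.5867 0.0000
    outer loop
      vertex 9.66 5.33 0.00
      vertex 6.82 9.25 0.00
      vertex 6.82 9.25 15.79
    endloop
  endfacet
  facet normal 0.8098 0.5867 0.0000
    outer loop
      vertex 9.66 5.33 0.00
      vertex 6.82 9.25 15.79
      vertex 9.66 5.33 15.79
    endloop
  endfacet
  facet normal -0.0993 0.9951 0.0000
    outer loop
      vertex 6.82 9.25 0.00
      vertex 2.01 8.77 0.00
      vertex 2.01 8.77 15.79
    endloop
  endfacet
  facet normal -0.0993 0.9951 0.0000
    outer loop
      vertex 6.82 9.25 0.00
      vertex 2.01 8.77 15.79
      vertex 6.82 9.25 15.79
    endloop
  endfacet
  facet normal -0.9118 0.4105 0.0000
    outer loop
      vertex 2.01 8.77 0.00
      vertex 0.02 4.35 0.00
      vertex 0.02 4.35 15.79
    endloop
  endfacet
  facet normal -0.9118 0.4105 0.0000
    outer loop
      vertex 2.01 8.77 0.00
      vertex 0.02 4.35 15.79
      vertex 2.01 8.77 15.79
    endloop
  endfacet
  facet normal -0.8098 -0.5867 0.0000
    outer loop
      vertex 0.02 4.35 0.00
      vertex 2.86 0.43 0.00
      vertex 2.86 0.43 15.79
    endloop
  endfacet
  facet normal -0.8098 -0.5867 0.0000
    outer loop
      vertex 0.02 4.35 0.00
      vertex 2.86 0.43 15.79
      vertex 0.02 4.35 15.79
    endloop
  endfacet
  facet normal 0.0993 -0.9951 0.0000
    outer loop
      vertex 2.86 0.43 0.00
      vertex 7.67 0.91 0.00
      vertex 7.67 0.91 15.79
    endloop
  endfacet
  facet normal 0.0993 -0.9951 0.0000
    outer loop
      vertex 2.86 0.43 0.00
      vertex 7.67 0.91 15.79
      vertex 2.86 0.43 15.79
    endloop
  endfacet
  facet normal 0.9118 -0.4105 0.0000
    outer loop
      vertex 7.67 0.91 0.00
      vertex 9.66 5.33 0.00
      vertex 9.66 5.33 15.79
    endloop
  endfacet
  facet normal 0.9118 -0.4105 0.0000
    outer loop
      vertex 7.67 0.91 0.00
      vertex 9.66 5.33 15.79
      vertex 7.67 0.91 15.79
    endloop
  endfacet
endsolid part

The G0 Z moves step by Δz≈5.26 mm. Every layer's G1 loop is the same polygon, so the solid is a straight extrusion of it from z=0 to z≈15.8. Closing with flat bottom and top caps and triangulating gives 20 facets — a regular 6-sided prism (a cylinder approximated with 6 flat sides), circumscribed radius ≈ 4.84 mm, height ≈ 15.8 mm.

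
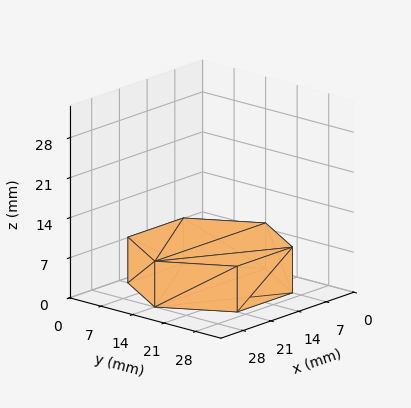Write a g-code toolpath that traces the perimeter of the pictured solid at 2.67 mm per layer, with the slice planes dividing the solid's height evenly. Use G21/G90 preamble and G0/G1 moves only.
Reading the render: the shape is a regular 6-sided prism (a cylinder approximated with 6 flat sides), circumscribed radius ≈ 14 mm, height ≈ 8 mm (dimensions read to the nearest mm from the axis ticks). For the g-code, the solid's height is divided into equal slices at the stated Δz and each level perimeter traced with G1 moves after a G0 lift.

; perimeter-only toolpath
G21 ; units = mm
G90 ; absolute positioning
G28 ; home
; layer 1
G0 Z2.67
G0 X28.00 Y14.00
G1 X21.00 Y26.12
G1 X7.00 Y26.12
G1 X0.00 Y14.00
G1 X7.00 Y1.88
G1 X21.00 Y1.88
G1 X28.00 Y14.00
; layer 2
G0 Z5.33
G0 X28.00 Y14.00
G1 X21.00 Y26.12
G1 X7.00 Y26.12
G1 X0.00 Y14.00
G1 X7.00 Y1.88
G1 X21.00 Y1.88
G1 X28.00 Y14.00
; layer 3
G0 Z8.00
G0 X28.00 Y14.00
G1 X21.00 Y26.12
G1 X7.00 Y26.12
G1 X0.00 Y14.00
G1 X7.00 Y1.88
G1 X21.00 Y1.88
G1 X28.00 Y14.00
M2 ; end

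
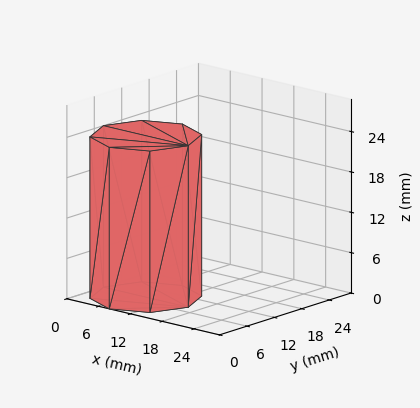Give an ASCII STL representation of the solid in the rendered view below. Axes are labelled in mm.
Reading the render: the shape is a regular 8-sided prism (a cylinder approximated with 8 flat sides), circumscribed radius ≈ 8 mm, height ≈ 24 mm (dimensions read to the nearest mm from the axis ticks). For the STL, each face is triangulated and given an outward normal.

solid part
  facet normal 0.0000 0.0000 -1.0000
    outer loop
      vertex 8.00 16.00 0.00
      vertex 13.66 13.66 0.00
      vertex 16.00 8.00 0.00
    endloop
  endfacet
  facet normal 0.0000 0.0000 -1.0000
    outer loop
      vertex 2.34 13.66 0.00
      vertex 8.00 16.00 0.00
      vertex 16.00 8.00 0.00
    endloop
  endfacet
  facet normal 0.0000 0.0000 -1.0000
    outer loop
      vertex 0.00 8.00 0.00
      vertex 2.34 13.66 0.00
      vertex 16.00 8.00 0.00
    endloop
  endfacet
  facet normal 0.0000 0.0000 -1.0000
    outer loop
      vertex 2.34 2.34 0.00
      vertex 0.00 8.00 0.00
      vertex 16.00 8.00 0.00
    endloop
  endfacet
  facet normal 0.0000 0.0000 -1.0000
    outer loop
      vertex 8.00 0.00 0.00
      vertex 2.34 2.34 0.00
      vertex 16.00 8.00 0.00
    endloop
  endfacet
  facet normal 0.0000 0.0000 -1.0000
    outer loop
      vertex 13.66 2.34 0.00
      vertex 8.00 0.00 0.00
      vertex 16.00 8.00 0.00
    endloop
  endfacet
  facet normal 0.0000 0.0000 1.0000
    outer loop
      vertex 16.00 8.00 24.00
      vertex 13.66 13.66 24.00
      vertex 8.00 16.00 24.00
    endloop
  endfacet
  facet normal 0.0000 0.0000 1.0000
    outer loop
      vertex 16.00 8.00 24.00
      vertex 8.00 16.00 24.00
      vertex 2.34 13.66 24.00
    endloop
  endfacet
  facet normal 0.0000 0.0000 1.0000
    outer loop
      vertex 16.00 8.00 24.00
      vertex 2.34 13.66 24.00
      vertex 0.00 8.00 24.00
    endloop
  endfacet
  facet normal 0.0000 0.0000 1.0000
    outer loop
      vertex 16.00 8.00 24.00
      vertex 0.00 8.00 24.00
      vertex 2.34 2.34 24.00
    endloop
  endfacet
  facet normal 0.0000 0.0000 1.0000
    outer loop
      vertex 16.00 8.00 24.00
      vertex 2.34 2.34 24.00
      vertex 8.00 0.00 24.00
    endloop
  endfacet
  facet normal 0.0000 0.0000 1.0000
    outer loop
      vertex 16.00 8.00 24.00
      vertex 8.00 0.00 24.00
      vertex 13.66 2.34 24.00
    endloop
  endfacet
  facet normal 0.9241 0.3821 0.0000
    outer loop
      vertex 16.00 8.00 0.00
      vertex 13.66 13.66 0.00
      vertex 13.66 13.66 24.00
    endloop
  endfacet
  facet normal 0.9241 0.3821 0.0000
    outer loop
      vertex 16.00 8.00 0.00
      vertex 13.66 13.66 24.00
      vertex 16.00 8.00 24.00
    endloop
  endfacet
  facet normal 0.3821 0.9241 0.0000
    outer loop
      vertex 13.66 13.66 0.00
      vertex 8.00 16.00 0.00
      vertex 8.00 16.00 24.00
    endloop
  endfacet
  facet normal 0.3821 0.9241 0.0000
    outer loop
      vertex 13.66 13.66 0.00
      vertex 8.00 16.00 24.00
      vertex 13.66 13.66 24.00
    endloop
  endfacet
  facet normal -0.3821 0.9241 0.0000
    outer loop
      vertex 8.00 16.00 0.00
      vertex 2.34 13.66 0.00
      vertex 2.34 13.66 24.00
    endloop
  endfacet
  facet normal -0.3821 0.9241 0.0000
    outer loop
      vertex 8.00 16.00 0.00
      vertex 2.34 13.66 24.00
      vertex 8.00 16.00 24.00
    endloop
  endfacet
  facet normal -0.9241 0.3821 0.0000
    outer loop
      vertex 2.34 13.66 0.00
      vertex 0.00 8.00 0.00
      vertex 0.00 8.00 24.00
    endloop
  endfacet
  facet normal -0.9241 0.3821 0.0000
    outer loop
      vertex 2.34 13.66 0.00
      vertex 0.00 8.00 24.00
      vertex 2.34 13.66 24.00
    endloop
  endfacet
  facet normal -0.9241 -0.3821 0.0000
    outer loop
      vertex 0.00 8.00 0.00
      vertex 2.34 2.34 0.00
      vertex 2.34 2.34 24.00
    endloop
  endfacet
  facet normal -0.9241 -0.3821 0.0000
    outer loop
      vertex 0.00 8.00 0.00
      vertex 2.34 2.34 24.00
      vertex 0.00 8.00 24.00
    endloop
  endfacet
  facet normal -0.3821 -0.9241 0.0000
    outer loop
      vertex 2.34 2.34 0.00
      vertex 8.00 0.00 0.00
      vertex 8.00 0.00 24.00
    endloop
  endfacet
  facet normal -0.3821 -0.9241 0.0000
    outer loop
      vertex 2.34 2.34 0.00
      vertex 8.00 0.00 24.00
      vertex 2.34 2.34 24.00
    endloop
  endfacet
  facet normal 0.3821 -0.9241 0.0000
    outer loop
      vertex 8.00 0.00 0.00
      vertex 13.66 2.34 0.00
      vertex 13.66 2.34 24.00
    endloop
  endfacet
  facet normal 0.3821 -0.9241 0.0000
    outer loop
      vertex 8.00 0.00 0.00
      vertex 13.66 2.34 24.00
      vertex 8.00 0.00 24.00
    endloop
  endfacet
  facet normal 0.9241 -0.3821 0.0000
    outer loop
      vertex 13.66 2.34 0.00
      vertex 16.00 8.00 0.00
      vertex 16.00 8.00 24.00
    endloop
  endfacet
  facet normal 0.9241 -0.3821 0.0000
    outer loop
      vertex 13.66 2.34 0.00
      vertex 16.00 8.00 24.00
      vertex 13.66 2.34 24.00
    endloop
  endfacet
endsolid part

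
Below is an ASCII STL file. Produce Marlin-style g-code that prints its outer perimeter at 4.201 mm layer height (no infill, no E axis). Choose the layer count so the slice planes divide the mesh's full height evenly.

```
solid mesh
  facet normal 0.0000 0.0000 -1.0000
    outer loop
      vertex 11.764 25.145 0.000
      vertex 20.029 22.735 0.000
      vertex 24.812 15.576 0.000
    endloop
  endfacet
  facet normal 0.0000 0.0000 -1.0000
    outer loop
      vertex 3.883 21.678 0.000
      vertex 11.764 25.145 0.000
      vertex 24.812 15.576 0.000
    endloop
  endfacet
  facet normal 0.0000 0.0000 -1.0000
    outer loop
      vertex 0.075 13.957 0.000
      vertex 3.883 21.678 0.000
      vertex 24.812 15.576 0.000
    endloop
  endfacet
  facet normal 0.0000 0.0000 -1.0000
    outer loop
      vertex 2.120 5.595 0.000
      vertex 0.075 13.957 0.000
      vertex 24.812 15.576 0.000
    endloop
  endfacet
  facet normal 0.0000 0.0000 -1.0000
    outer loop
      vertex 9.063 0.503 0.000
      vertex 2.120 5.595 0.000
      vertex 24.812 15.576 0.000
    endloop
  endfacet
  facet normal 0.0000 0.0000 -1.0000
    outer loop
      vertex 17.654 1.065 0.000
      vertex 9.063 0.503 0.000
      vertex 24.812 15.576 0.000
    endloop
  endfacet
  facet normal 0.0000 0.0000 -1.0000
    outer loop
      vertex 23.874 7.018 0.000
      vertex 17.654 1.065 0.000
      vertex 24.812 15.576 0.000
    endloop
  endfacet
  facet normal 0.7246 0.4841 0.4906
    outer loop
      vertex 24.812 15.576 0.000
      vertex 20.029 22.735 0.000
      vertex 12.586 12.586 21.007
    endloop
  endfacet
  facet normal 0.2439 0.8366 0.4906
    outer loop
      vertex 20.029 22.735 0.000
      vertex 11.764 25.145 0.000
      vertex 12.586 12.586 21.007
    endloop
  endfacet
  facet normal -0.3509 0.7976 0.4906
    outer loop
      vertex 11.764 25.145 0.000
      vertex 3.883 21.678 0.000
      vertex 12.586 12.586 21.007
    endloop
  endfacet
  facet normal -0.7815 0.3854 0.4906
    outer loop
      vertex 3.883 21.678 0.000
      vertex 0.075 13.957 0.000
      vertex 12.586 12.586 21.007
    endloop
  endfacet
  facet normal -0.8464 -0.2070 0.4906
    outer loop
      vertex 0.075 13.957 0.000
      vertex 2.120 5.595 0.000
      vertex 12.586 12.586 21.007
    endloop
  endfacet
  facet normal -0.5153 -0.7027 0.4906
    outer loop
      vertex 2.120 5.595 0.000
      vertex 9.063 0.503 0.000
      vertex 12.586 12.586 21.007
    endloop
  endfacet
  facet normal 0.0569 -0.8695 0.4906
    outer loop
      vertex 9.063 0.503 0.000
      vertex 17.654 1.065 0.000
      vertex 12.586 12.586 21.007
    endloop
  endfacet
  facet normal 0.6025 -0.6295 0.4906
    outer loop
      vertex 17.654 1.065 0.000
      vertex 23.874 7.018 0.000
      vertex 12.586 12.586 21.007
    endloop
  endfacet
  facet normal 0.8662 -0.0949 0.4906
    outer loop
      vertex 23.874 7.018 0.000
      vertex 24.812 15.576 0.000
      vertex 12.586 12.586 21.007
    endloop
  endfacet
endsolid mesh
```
; perimeter-only toolpath
G21 ; units = mm
G90 ; absolute positioning
G28 ; home
; layer 1
G0 Z4.201
G0 X22.367 Y14.978
G1 X18.540 Y20.705
G1 X11.928 Y22.633
G1 X5.624 Y19.860
G1 X2.577 Y13.683
G1 X4.213 Y6.993
G1 X9.768 Y2.920
G1 X16.640 Y3.369
G1 X21.616 Y8.132
G1 X22.367 Y14.978
; layer 2
G0 Z8.403
G0 X19.922 Y14.380
G1 X17.052 Y18.675
G1 X12.093 Y20.121
G1 X7.364 Y18.041
G1 X5.079 Y13.409
G1 X6.306 Y8.391
G1 X10.472 Y5.336
G1 X15.627 Y5.673
G1 X19.359 Y9.245
G1 X19.922 Y14.380
; layer 3
G0 Z12.604
G0 X17.476 Y13.782
G1 X15.563 Y16.646
G1 X12.257 Y17.610
G1 X9.105 Y16.223
G1 X7.582 Y13.134
G1 X8.400 Y9.790
G1 X11.177 Y7.753
G1 X14.613 Y7.978
G1 X17.101 Y10.359
G1 X17.476 Y13.782
; layer 4
G0 Z16.806
G0 X15.031 Y13.184
G1 X14.075 Y14.616
G1 X12.422 Y15.098
G1 X10.845 Y14.404
G1 X10.084 Y12.860
G1 X10.493 Y11.188
G1 X11.881 Y10.169
G1 X13.600 Y10.282
G1 X14.844 Y11.472
G1 X15.031 Y13.184
M2 ; end

The solid is a regular 9-sided pyramid, base circumscribed radius ≈ 12.6 mm, apex at z ≈ 21 mm. Slicing at Δz = 4.201 mm — 5 equal slices spanning the solid's height, so layer i sits at z = i·h/5 — gives 4 non-empty perimeters. Each is a 9-segment closed polygon; G0 lifts to the layer z and rapids to the start vertex, then G1 traces the edges. The cross-section shrinks linearly with z (the slice at the apex is degenerate and omitted).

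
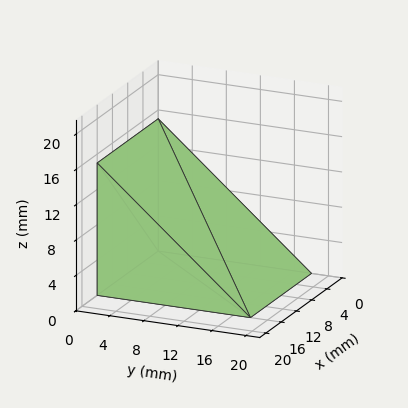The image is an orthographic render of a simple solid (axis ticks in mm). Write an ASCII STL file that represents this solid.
Reading the render: the shape is a wedge (ramp): 16 × 18 mm base, rising to 15 mm along the y=0 edge and sloping linearly to z=0 at y=18 (dimensions read to the nearest mm from the axis ticks). For the STL, each face is triangulated and given an outward normal.

solid part
  facet normal 0.0000 0.0000 -1.0000
    outer loop
      vertex 16.00 18.00 0.00
      vertex 16.00 0.00 0.00
      vertex 0.00 0.00 0.00
    endloop
  endfacet
  facet normal 0.0000 0.0000 -1.0000
    outer loop
      vertex 0.00 18.00 0.00
      vertex 16.00 18.00 0.00
      vertex 0.00 0.00 0.00
    endloop
  endfacet
  facet normal 0.0000 -1.0000 0.0000
    outer loop
      vertex 0.00 0.00 0.00
      vertex 16.00 0.00 0.00
      vertex 16.00 0.00 15.00
    endloop
  endfacet
  facet normal 0.0000 -1.0000 0.0000
    outer loop
      vertex 0.00 0.00 0.00
      vertex 16.00 0.00 15.00
      vertex 0.00 0.00 15.00
    endloop
  endfacet
  facet normal 0.0000 0.6402 0.7682
    outer loop
      vertex 0.00 0.00 15.00
      vertex 16.00 0.00 15.00
      vertex 16.00 18.00 0.00
    endloop
  endfacet
  facet normal 0.0000 0.6402 0.7682
    outer loop
      vertex 0.00 0.00 15.00
      vertex 16.00 18.00 0.00
      vertex 0.00 18.00 0.00
    endloop
  endfacet
  facet normal -1.0000 0.0000 0.0000
    outer loop
      vertex 0.00 0.00 15.00
      vertex 0.00 18.00 0.00
      vertex 0.00 0.00 0.00
    endloop
  endfacet
  facet normal 1.0000 0.0000 0.0000
    outer loop
      vertex 16.00 0.00 0.00
      vertex 16.00 18.00 0.00
      vertex 16.00 0.00 15.00
    endloop
  endfacet
endsolid part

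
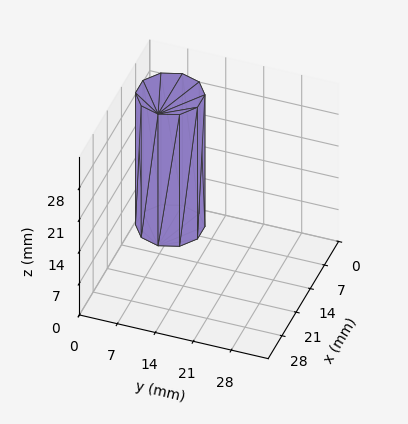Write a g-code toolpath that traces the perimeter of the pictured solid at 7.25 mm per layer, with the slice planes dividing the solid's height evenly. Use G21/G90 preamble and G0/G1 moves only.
Reading the render: the shape is a regular 10-sided prism (a cylinder approximated with 10 flat sides), circumscribed radius ≈ 6 mm, height ≈ 29 mm (dimensions read to the nearest mm from the axis ticks). For the g-code, the solid's height is divided into equal slices at the stated Δz and each level perimeter traced with G1 moves after a G0 lift.

; perimeter-only toolpath
G21 ; units = mm
G90 ; absolute positioning
G28 ; home
; layer 1
G0 Z7.25
G0 X12.00 Y6.00
G1 X10.85 Y9.53
G1 X7.85 Y11.71
G1 X4.15 Y11.71
G1 X1.15 Y9.53
G1 X0.00 Y6.00
G1 X1.15 Y2.47
G1 X4.15 Y0.29
G1 X7.85 Y0.29
G1 X10.85 Y2.47
G1 X12.00 Y6.00
; layer 2
G0 Z14.50
G0 X12.00 Y6.00
G1 X10.85 Y9.53
G1 X7.85 Y11.71
G1 X4.15 Y11.71
G1 X1.15 Y9.53
G1 X0.00 Y6.00
G1 X1.15 Y2.47
G1 X4.15 Y0.29
G1 X7.85 Y0.29
G1 X10.85 Y2.47
G1 X12.00 Y6.00
; layer 3
G0 Z21.75
G0 X12.00 Y6.00
G1 X10.85 Y9.53
G1 X7.85 Y11.71
G1 X4.15 Y11.71
G1 X1.15 Y9.53
G1 X0.00 Y6.00
G1 X1.15 Y2.47
G1 X4.15 Y0.29
G1 X7.85 Y0.29
G1 X10.85 Y2.47
G1 X12.00 Y6.00
; layer 4
G0 Z29.00
G0 X12.00 Y6.00
G1 X10.85 Y9.53
G1 X7.85 Y11.71
G1 X4.15 Y11.71
G1 X1.15 Y9.53
G1 X0.00 Y6.00
G1 X1.15 Y2.47
G1 X4.15 Y0.29
G1 X7.85 Y0.29
G1 X10.85 Y2.47
G1 X12.00 Y6.00
M2 ; end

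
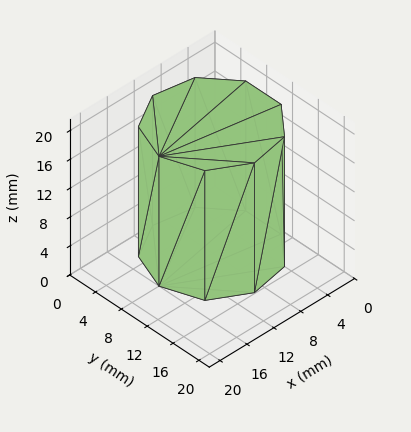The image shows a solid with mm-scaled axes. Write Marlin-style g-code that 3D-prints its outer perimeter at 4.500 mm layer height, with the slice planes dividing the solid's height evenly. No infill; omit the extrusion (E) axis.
Reading the render: the shape is a regular 9-sided prism (a cylinder approximated with 9 flat sides), circumscribed radius ≈ 8 mm, height ≈ 18 mm (dimensions read to the nearest mm from the axis ticks). For the g-code, the solid's height is divided into equal slices at the stated Δz and each level perimeter traced with G1 moves after a G0 lift.

; perimeter-only toolpath
G21 ; units = mm
G90 ; absolute positioning
G28 ; home
; layer 1
G0 Z4.500
G0 X16.000 Y8.000
G1 X14.128 Y13.142
G1 X9.389 Y15.878
G1 X4.000 Y14.928
G1 X0.482 Y10.736
G1 X0.482 Y5.264
G1 X4.000 Y1.072
G1 X9.389 Y0.122
G1 X14.128 Y2.858
G1 X16.000 Y8.000
; layer 2
G0 Z9.000
G0 X16.000 Y8.000
G1 X14.128 Y13.142
G1 X9.389 Y15.878
G1 X4.000 Y14.928
G1 X0.482 Y10.736
G1 X0.482 Y5.264
G1 X4.000 Y1.072
G1 X9.389 Y0.122
G1 X14.128 Y2.858
G1 X16.000 Y8.000
; layer 3
G0 Z13.500
G0 X16.000 Y8.000
G1 X14.128 Y13.142
G1 X9.389 Y15.878
G1 X4.000 Y14.928
G1 X0.482 Y10.736
G1 X0.482 Y5.264
G1 X4.000 Y1.072
G1 X9.389 Y0.122
G1 X14.128 Y2.858
G1 X16.000 Y8.000
; layer 4
G0 Z18.000
G0 X16.000 Y8.000
G1 X14.128 Y13.142
G1 X9.389 Y15.878
G1 X4.000 Y14.928
G1 X0.482 Y10.736
G1 X0.482 Y5.264
G1 X4.000 Y1.072
G1 X9.389 Y0.122
G1 X14.128 Y2.858
G1 X16.000 Y8.000
M2 ; end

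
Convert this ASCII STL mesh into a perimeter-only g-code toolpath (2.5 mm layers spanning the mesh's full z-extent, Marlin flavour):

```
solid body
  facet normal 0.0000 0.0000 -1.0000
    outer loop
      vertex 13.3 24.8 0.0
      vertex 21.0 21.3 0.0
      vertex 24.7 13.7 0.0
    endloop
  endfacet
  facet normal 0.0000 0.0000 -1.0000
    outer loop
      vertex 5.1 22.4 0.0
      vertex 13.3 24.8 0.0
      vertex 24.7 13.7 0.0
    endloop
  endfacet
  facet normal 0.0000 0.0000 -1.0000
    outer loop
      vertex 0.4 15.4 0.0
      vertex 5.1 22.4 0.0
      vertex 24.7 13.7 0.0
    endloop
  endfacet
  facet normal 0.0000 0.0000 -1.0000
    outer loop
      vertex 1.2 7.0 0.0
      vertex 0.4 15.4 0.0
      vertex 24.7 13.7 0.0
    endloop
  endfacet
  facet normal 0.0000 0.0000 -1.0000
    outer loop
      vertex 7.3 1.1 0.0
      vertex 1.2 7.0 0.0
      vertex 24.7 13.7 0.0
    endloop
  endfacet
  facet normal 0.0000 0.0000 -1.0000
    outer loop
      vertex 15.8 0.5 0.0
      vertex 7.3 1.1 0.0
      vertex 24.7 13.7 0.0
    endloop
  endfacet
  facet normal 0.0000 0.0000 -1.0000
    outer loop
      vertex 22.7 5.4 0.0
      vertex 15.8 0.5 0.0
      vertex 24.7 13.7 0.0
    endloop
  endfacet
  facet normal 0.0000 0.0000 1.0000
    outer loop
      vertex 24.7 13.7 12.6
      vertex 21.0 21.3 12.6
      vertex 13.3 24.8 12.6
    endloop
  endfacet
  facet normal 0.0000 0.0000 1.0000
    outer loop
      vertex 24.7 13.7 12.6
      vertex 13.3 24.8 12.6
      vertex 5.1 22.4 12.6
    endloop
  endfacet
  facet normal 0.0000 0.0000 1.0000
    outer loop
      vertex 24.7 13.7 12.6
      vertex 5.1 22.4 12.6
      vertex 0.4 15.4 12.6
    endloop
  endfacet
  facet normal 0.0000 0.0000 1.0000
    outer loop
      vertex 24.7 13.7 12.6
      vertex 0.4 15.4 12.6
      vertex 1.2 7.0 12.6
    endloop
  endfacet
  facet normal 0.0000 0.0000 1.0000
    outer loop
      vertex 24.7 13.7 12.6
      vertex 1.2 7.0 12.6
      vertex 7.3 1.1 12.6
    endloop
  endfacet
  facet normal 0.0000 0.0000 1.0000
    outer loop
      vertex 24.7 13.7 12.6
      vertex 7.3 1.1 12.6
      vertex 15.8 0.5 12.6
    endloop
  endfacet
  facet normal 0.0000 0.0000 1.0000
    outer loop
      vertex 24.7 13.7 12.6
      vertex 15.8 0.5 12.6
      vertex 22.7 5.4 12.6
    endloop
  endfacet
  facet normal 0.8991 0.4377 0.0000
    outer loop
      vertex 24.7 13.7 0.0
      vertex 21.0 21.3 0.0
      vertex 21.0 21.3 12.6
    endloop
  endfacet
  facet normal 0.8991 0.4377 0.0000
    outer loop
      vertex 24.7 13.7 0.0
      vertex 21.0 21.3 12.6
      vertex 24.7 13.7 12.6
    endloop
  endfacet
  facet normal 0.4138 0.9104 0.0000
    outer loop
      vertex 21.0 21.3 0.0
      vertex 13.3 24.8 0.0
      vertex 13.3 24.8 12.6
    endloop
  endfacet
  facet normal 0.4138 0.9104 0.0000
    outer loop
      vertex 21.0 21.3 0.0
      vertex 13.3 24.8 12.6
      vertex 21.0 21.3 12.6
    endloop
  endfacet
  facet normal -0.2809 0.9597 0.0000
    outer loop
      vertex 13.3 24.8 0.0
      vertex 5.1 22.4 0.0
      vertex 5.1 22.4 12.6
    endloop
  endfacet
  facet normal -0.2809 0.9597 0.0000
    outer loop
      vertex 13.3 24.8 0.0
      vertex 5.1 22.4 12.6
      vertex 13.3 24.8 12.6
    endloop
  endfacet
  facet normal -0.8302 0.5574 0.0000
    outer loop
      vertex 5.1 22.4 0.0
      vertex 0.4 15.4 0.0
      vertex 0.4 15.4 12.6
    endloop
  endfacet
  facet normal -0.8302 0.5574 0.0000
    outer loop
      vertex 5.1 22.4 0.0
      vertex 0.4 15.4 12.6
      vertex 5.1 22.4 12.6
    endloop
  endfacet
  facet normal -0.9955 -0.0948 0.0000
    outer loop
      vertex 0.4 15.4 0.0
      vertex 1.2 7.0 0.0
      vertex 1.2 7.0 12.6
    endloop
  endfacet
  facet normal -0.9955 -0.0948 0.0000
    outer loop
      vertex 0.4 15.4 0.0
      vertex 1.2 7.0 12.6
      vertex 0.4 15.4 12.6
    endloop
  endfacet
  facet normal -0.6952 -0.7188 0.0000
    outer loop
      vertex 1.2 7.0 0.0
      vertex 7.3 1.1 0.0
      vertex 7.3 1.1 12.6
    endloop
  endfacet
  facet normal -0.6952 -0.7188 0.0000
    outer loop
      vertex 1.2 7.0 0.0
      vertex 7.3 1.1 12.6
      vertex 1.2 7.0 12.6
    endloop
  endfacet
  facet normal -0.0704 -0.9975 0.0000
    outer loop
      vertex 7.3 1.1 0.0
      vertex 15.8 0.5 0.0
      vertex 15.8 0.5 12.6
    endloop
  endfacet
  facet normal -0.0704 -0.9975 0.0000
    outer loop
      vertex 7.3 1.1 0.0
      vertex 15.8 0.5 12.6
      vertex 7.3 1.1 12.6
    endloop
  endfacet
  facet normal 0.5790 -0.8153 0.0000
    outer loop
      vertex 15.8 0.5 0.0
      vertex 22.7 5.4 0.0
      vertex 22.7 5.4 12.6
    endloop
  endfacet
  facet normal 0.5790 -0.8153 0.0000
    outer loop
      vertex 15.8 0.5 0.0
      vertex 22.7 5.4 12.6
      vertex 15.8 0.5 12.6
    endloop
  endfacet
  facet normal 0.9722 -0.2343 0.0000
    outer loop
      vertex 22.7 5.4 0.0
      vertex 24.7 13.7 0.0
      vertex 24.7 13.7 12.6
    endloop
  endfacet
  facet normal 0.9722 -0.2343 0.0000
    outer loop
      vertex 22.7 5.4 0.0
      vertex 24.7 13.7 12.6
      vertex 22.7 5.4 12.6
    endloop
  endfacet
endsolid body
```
; perimeter-only toolpath
G21 ; units = mm
G90 ; absolute positioning
G28 ; home
; layer 1
G0 Z2.5
G0 X24.7 Y13.7
G1 X21.0 Y21.3
G1 X13.3 Y24.8
G1 X5.1 Y22.4
G1 X0.4 Y15.4
G1 X1.2 Y7.0
G1 X7.3 Y1.1
G1 X15.8 Y0.5
G1 X22.7 Y5.4
G1 X24.7 Y13.7
; layer 2
G0 Z5.0
G0 X24.7 Y13.7
G1 X21.0 Y21.3
G1 X13.3 Y24.8
G1 X5.1 Y22.4
G1 X0.4 Y15.4
G1 X1.2 Y7.0
G1 X7.3 Y1.1
G1 X15.8 Y0.5
G1 X22.7 Y5.4
G1 X24.7 Y13.7
; layer 3
G0 Z7.6
G0 X24.7 Y13.7
G1 X21.0 Y21.3
G1 X13.3 Y24.8
G1 X5.1 Y22.4
G1 X0.4 Y15.4
G1 X1.2 Y7.0
G1 X7.3 Y1.1
G1 X15.8 Y0.5
G1 X22.7 Y5.4
G1 X24.7 Y13.7
; layer 4
G0 Z10.1
G0 X24.7 Y13.7
G1 X21.0 Y21.3
G1 X13.3 Y24.8
G1 X5.1 Y22.4
G1 X0.4 Y15.4
G1 X1.2 Y7.0
G1 X7.3 Y1.1
G1 X15.8 Y0.5
G1 X22.7 Y5.4
G1 X24.7 Y13.7
; layer 5
G0 Z12.6
G0 X24.7 Y13.7
G1 X21.0 Y21.3
G1 X13.3 Y24.8
G1 X5.1 Y22.4
G1 X0.4 Y15.4
G1 X1.2 Y7.0
G1 X7.3 Y1.1
G1 X15.8 Y0.5
G1 X22.7 Y5.4
G1 X24.7 Y13.7
M2 ; end

The solid is a regular 9-sided prism (a cylinder approximated with 9 flat sides), circumscribed radius ≈ 12.4 mm, height ≈ 12.6 mm. Slicing at Δz = 2.5 mm — 5 equal slices spanning the solid's height, so layer i sits at z = i·h/5 — gives 5 non-empty perimeters. Each is a 9-segment closed polygon; G0 lifts to the layer z and rapids to the start vertex, then G1 traces the edges.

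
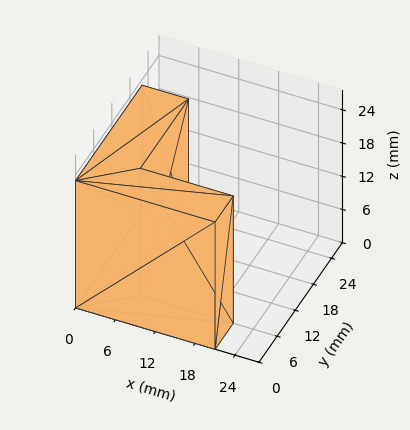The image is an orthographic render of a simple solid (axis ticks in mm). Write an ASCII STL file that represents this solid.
Reading the render: the shape is an L-shaped prism: outer 21 × 22 mm, arm thicknesses ≈ 6 mm (horizontal) and 7 mm (vertical), extruded 23 mm in z (dimensions read to the nearest mm from the axis ticks). For the STL, each face is triangulated and given an outward normal.

solid part
  facet normal 0.0000 0.0000 -1.0000
    outer loop
      vertex 21.0 6.0 0.0
      vertex 21.0 0.0 0.0
      vertex 0.0 0.0 0.0
    endloop
  endfacet
  facet normal 0.0000 0.0000 -1.0000
    outer loop
      vertex 7.0 6.0 0.0
      vertex 21.0 6.0 0.0
      vertex 0.0 0.0 0.0
    endloop
  endfacet
  facet normal 0.0000 0.0000 -1.0000
    outer loop
      vertex 7.0 22.0 0.0
      vertex 7.0 6.0 0.0
      vertex 0.0 0.0 0.0
    endloop
  endfacet
  facet normal 0.0000 0.0000 -1.0000
    outer loop
      vertex 0.0 22.0 0.0
      vertex 7.0 22.0 0.0
      vertex 0.0 0.0 0.0
    endloop
  endfacet
  facet normal 0.0000 0.0000 1.0000
    outer loop
      vertex 0.0 0.0 23.0
      vertex 21.0 0.0 23.0
      vertex 21.0 6.0 23.0
    endloop
  endfacet
  facet normal 0.0000 0.0000 1.0000
    outer loop
      vertex 0.0 0.0 23.0
      vertex 21.0 6.0 23.0
      vertex 7.0 6.0 23.0
    endloop
  endfacet
  facet normal 0.0000 0.0000 1.0000
    outer loop
      vertex 0.0 0.0 23.0
      vertex 7.0 6.0 23.0
      vertex 7.0 22.0 23.0
    endloop
  endfacet
  facet normal 0.0000 0.0000 1.0000
    outer loop
      vertex 0.0 0.0 23.0
      vertex 7.0 22.0 23.0
      vertex 0.0 22.0 23.0
    endloop
  endfacet
  facet normal 0.0000 -1.0000 0.0000
    outer loop
      vertex 0.0 0.0 0.0
      vertex 21.0 0.0 0.0
      vertex 21.0 0.0 23.0
    endloop
  endfacet
  facet normal 0.0000 -1.0000 0.0000
    outer loop
      vertex 0.0 0.0 0.0
      vertex 21.0 0.0 23.0
      vertex 0.0 0.0 23.0
    endloop
  endfacet
  facet normal 1.0000 0.0000 0.0000
    outer loop
      vertex 21.0 0.0 0.0
      vertex 21.0 6.0 0.0
      vertex 21.0 6.0 23.0
    endloop
  endfacet
  facet normal 1.0000 0.0000 0.0000
    outer loop
      vertex 21.0 0.0 0.0
      vertex 21.0 6.0 23.0
      vertex 21.0 0.0 23.0
    endloop
  endfacet
  facet normal 0.0000 1.0000 0.0000
    outer loop
      vertex 21.0 6.0 0.0
      vertex 7.0 6.0 0.0
      vertex 7.0 6.0 23.0
    endloop
  endfacet
  facet normal 0.0000 1.0000 0.0000
    outer loop
      vertex 21.0 6.0 0.0
      vertex 7.0 6.0 23.0
      vertex 21.0 6.0 23.0
    endloop
  endfacet
  facet normal 1.0000 0.0000 0.0000
    outer loop
      vertex 7.0 6.0 0.0
      vertex 7.0 22.0 0.0
      vertex 7.0 22.0 23.0
    endloop
  endfacet
  facet normal 1.0000 0.0000 0.0000
    outer loop
      vertex 7.0 6.0 0.0
      vertex 7.0 22.0 23.0
      vertex 7.0 6.0 23.0
    endloop
  endfacet
  facet normal 0.0000 1.0000 0.0000
    outer loop
      vertex 7.0 22.0 0.0
      vertex 0.0 22.0 0.0
      vertex 0.0 22.0 23.0
    endloop
  endfacet
  facet normal 0.0000 1.0000 0.0000
    outer loop
      vertex 7.0 22.0 0.0
      vertex 0.0 22.0 23.0
      vertex 7.0 22.0 23.0
    endloop
  endfacet
  facet normal -1.0000 0.0000 0.0000
    outer loop
      vertex 0.0 22.0 0.0
      vertex 0.0 0.0 0.0
      vertex 0.0 0.0 23.0
    endloop
  endfacet
  facet normal -1.0000 0.0000 0.0000
    outer loop
      vertex 0.0 22.0 0.0
      vertex 0.0 0.0 23.0
      vertex 0.0 22.0 23.0
    endloop
  endfacet
endsolid part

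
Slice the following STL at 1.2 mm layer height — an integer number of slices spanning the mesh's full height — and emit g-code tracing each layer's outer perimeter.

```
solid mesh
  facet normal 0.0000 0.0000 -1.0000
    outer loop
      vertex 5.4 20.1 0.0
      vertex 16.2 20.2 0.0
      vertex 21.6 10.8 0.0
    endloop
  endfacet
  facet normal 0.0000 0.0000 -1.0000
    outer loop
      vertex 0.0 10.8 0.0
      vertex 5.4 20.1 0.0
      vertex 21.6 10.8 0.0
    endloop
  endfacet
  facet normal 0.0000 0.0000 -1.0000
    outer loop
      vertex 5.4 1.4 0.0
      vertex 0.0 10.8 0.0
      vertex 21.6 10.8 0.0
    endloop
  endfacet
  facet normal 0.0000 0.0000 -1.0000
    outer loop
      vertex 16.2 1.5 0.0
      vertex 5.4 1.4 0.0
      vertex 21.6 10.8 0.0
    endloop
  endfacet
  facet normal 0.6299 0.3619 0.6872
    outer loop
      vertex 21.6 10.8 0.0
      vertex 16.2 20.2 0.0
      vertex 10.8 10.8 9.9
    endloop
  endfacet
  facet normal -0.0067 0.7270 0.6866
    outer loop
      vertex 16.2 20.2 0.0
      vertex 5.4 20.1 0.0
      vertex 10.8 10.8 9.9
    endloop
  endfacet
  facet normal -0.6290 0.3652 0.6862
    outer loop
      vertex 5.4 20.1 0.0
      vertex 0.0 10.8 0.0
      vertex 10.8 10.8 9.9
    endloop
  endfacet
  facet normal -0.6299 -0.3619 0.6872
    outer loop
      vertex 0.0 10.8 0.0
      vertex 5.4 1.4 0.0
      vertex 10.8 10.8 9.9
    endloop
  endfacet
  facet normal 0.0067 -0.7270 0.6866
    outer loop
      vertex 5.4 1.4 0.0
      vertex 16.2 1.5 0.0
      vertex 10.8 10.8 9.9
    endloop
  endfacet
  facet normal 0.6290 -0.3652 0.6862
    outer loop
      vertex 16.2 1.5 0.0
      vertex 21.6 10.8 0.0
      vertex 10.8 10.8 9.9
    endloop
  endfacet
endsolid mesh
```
; perimeter-only toolpath
G21 ; units = mm
G90 ; absolute positioning
G28 ; home
; layer 1
G0 Z1.2
G0 X20.3 Y10.8
G1 X15.5 Y19.0
G1 X6.1 Y18.9
G1 X1.4 Y10.8
G1 X6.1 Y2.6
G1 X15.5 Y2.7
G1 X20.3 Y10.8
; layer 2
G0 Z2.5
G0 X18.9 Y10.8
G1 X14.8 Y17.8
G1 X6.8 Y17.8
G1 X2.7 Y10.8
G1 X6.8 Y3.8
G1 X14.8 Y3.8
G1 X18.9 Y10.8
; layer 3
G0 Z3.7
G0 X17.6 Y10.8
G1 X14.2 Y16.7
G1 X7.4 Y16.6
G1 X4.1 Y10.8
G1 X7.4 Y4.9
G1 X14.2 Y5.0
G1 X17.6 Y10.8
; layer 4
G0 Z5.0
G0 X16.2 Y10.8
G1 X13.5 Y15.5
G1 X8.1 Y15.5
G1 X5.4 Y10.8
G1 X8.1 Y6.1
G1 X13.5 Y6.2
G1 X16.2 Y10.8
; layer 5
G0 Z6.2
G0 X14.9 Y10.8
G1 X12.8 Y14.3
G1 X8.8 Y14.3
G1 X6.8 Y10.8
G1 X8.8 Y7.3
G1 X12.8 Y7.3
G1 X14.9 Y10.8
; layer 6
G0 Z7.4
G0 X13.5 Y10.8
G1 X12.2 Y13.2
G1 X9.5 Y13.1
G1 X8.1 Y10.8
G1 X9.5 Y8.5
G1 X12.2 Y8.5
G1 X13.5 Y10.8
; layer 7
G0 Z8.7
G0 X12.2 Y10.8
G1 X11.5 Y12.0
G1 X10.1 Y12.0
G1 X9.4 Y10.8
G1 X10.1 Y9.6
G1 X11.5 Y9.6
G1 X12.2 Y10.8
M2 ; end

The solid is a regular 6-sided pyramid, base circumscribed radius ≈ 10.8 mm, apex at z ≈ 9.9 mm. Slicing at Δz = 1.2 mm — 8 equal slices spanning the solid's height, so layer i sits at z = i·h/8 — gives 7 non-empty perimeters. Each is a 6-segment closed polygon; G0 lifts to the layer z and rapids to the start vertex, then G1 traces the edges. The cross-section shrinks linearly with z (the slice at the apex is degenerate and omitted).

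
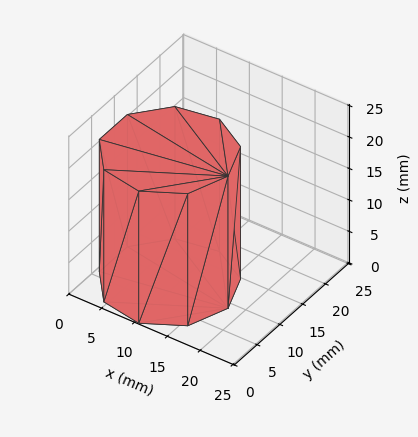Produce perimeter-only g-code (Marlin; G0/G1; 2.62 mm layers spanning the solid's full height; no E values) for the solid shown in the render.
Reading the render: the shape is a regular 9-sided prism (a cylinder approximated with 9 flat sides), circumscribed radius ≈ 9 mm, height ≈ 21 mm (dimensions read to the nearest mm from the axis ticks). For the g-code, the solid's height is divided into equal slices at the stated Δz and each level perimeter traced with G1 moves after a G0 lift.

; perimeter-only toolpath
G21 ; units = mm
G90 ; absolute positioning
G28 ; home
; layer 1
G0 Z2.62
G0 X18.00 Y9.00
G1 X15.89 Y14.79
G1 X10.56 Y17.86
G1 X4.50 Y16.79
G1 X0.54 Y12.08
G1 X0.54 Y5.92
G1 X4.50 Y1.21
G1 X10.56 Y0.14
G1 X15.89 Y3.21
G1 X18.00 Y9.00
; layer 2
G0 Z5.25
G0 X18.00 Y9.00
G1 X15.89 Y14.79
G1 X10.56 Y17.86
G1 X4.50 Y16.79
G1 X0.54 Y12.08
G1 X0.54 Y5.92
G1 X4.50 Y1.21
G1 X10.56 Y0.14
G1 X15.89 Y3.21
G1 X18.00 Y9.00
; layer 3
G0 Z7.88
G0 X18.00 Y9.00
G1 X15.89 Y14.79
G1 X10.56 Y17.86
G1 X4.50 Y16.79
G1 X0.54 Y12.08
G1 X0.54 Y5.92
G1 X4.50 Y1.21
G1 X10.56 Y0.14
G1 X15.89 Y3.21
G1 X18.00 Y9.00
; layer 4
G0 Z10.50
G0 X18.00 Y9.00
G1 X15.89 Y14.79
G1 X10.56 Y17.86
G1 X4.50 Y16.79
G1 X0.54 Y12.08
G1 X0.54 Y5.92
G1 X4.50 Y1.21
G1 X10.56 Y0.14
G1 X15.89 Y3.21
G1 X18.00 Y9.00
; layer 5
G0 Z13.12
G0 X18.00 Y9.00
G1 X15.89 Y14.79
G1 X10.56 Y17.86
G1 X4.50 Y16.79
G1 X0.54 Y12.08
G1 X0.54 Y5.92
G1 X4.50 Y1.21
G1 X10.56 Y0.14
G1 X15.89 Y3.21
G1 X18.00 Y9.00
; layer 6
G0 Z15.75
G0 X18.00 Y9.00
G1 X15.89 Y14.79
G1 X10.56 Y17.86
G1 X4.50 Y16.79
G1 X0.54 Y12.08
G1 X0.54 Y5.92
G1 X4.50 Y1.21
G1 X10.56 Y0.14
G1 X15.89 Y3.21
G1 X18.00 Y9.00
; layer 7
G0 Z18.38
G0 X18.00 Y9.00
G1 X15.89 Y14.79
G1 X10.56 Y17.86
G1 X4.50 Y16.79
G1 X0.54 Y12.08
G1 X0.54 Y5.92
G1 X4.50 Y1.21
G1 X10.56 Y0.14
G1 X15.89 Y3.21
G1 X18.00 Y9.00
; layer 8
G0 Z21.00
G0 X18.00 Y9.00
G1 X15.89 Y14.79
G1 X10.56 Y17.86
G1 X4.50 Y16.79
G1 X0.54 Y12.08
G1 X0.54 Y5.92
G1 X4.50 Y1.21
G1 X10.56 Y0.14
G1 X15.89 Y3.21
G1 X18.00 Y9.00
M2 ; end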